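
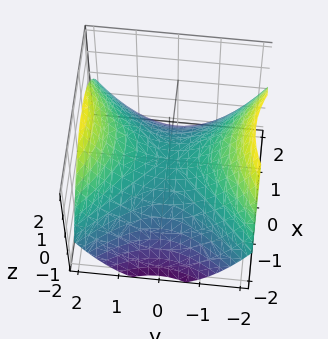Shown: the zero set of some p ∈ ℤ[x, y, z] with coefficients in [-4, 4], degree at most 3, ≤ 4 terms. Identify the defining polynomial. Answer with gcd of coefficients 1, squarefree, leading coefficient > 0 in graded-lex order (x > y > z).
x^2 - y^2 + 2*z

(a) The degree is 2 — a hyperbolic paraboloid; a quadric.
(b) Symmetries: the x ↦ −x reflection is a symmetry, so x appears only in even powers; the y ↦ −y reflection is a symmetry, so y appears only in even powers.
(c) Against the integer gridlines: it meets the x-axis at x = 0 (among the integer gridlines); it meets the y-axis at y = 0 (among the integer gridlines); one z-axis crossing is at z = 0.
(d) These observations pin down the coefficients.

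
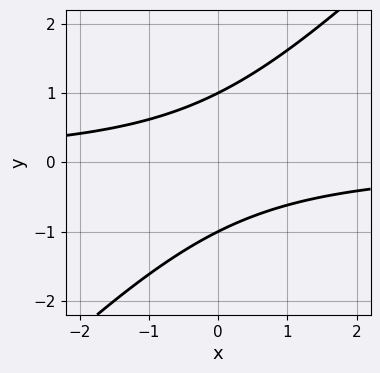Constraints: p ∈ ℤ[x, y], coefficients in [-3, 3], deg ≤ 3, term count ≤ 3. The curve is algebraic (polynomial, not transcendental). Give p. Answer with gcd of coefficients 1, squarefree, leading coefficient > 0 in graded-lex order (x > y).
x*y - y^2 + 1

(a) deg p = 2. The shape is more complex than any degree-1 curve.
(b) Checking where it meets the axes: the y-axis gridline crossings are at y ∈ {-1, 1}; no x-intercept at any integer in the box.
(c) Assembling these constraints gives the stated polynomial.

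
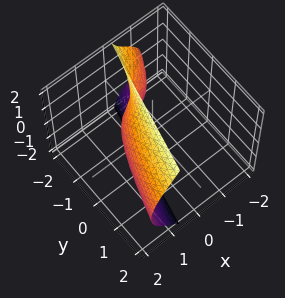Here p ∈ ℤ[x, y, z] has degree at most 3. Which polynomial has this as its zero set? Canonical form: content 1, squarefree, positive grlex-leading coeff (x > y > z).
First, deg p = 3. The shape is more complex than any degree-2 surface.
Then, observable constraints: it misses every integer gridline on the z-axis; it crosses the x-axis at the gridline x = 1; it meets the y-axis at y = -1 (among the integer gridlines).
Finally, solving for integer coefficients yields p as stated.

3*x^3 - x^2*y + 3*x*z^2 - 3*y - 3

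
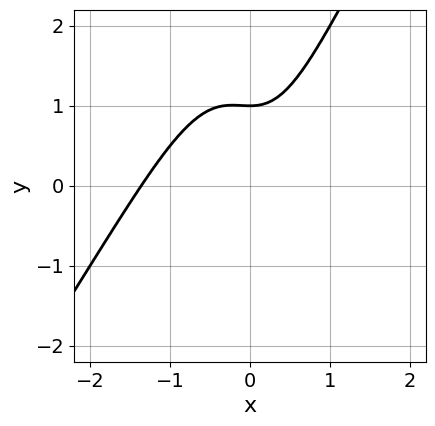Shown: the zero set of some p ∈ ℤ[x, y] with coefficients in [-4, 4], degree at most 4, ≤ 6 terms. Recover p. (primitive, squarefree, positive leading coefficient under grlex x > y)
deg p = 3.
Against the integer gridlines: one y-axis crossing is at y = 1.
Solving for integer coefficients yields p as stated.

3*x^3 - 2*x^2*y + 3*x^2 - 2*y + 2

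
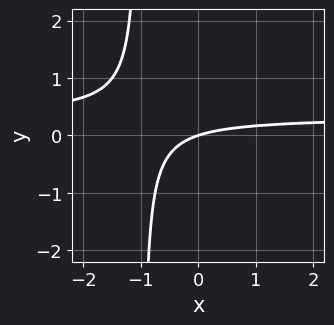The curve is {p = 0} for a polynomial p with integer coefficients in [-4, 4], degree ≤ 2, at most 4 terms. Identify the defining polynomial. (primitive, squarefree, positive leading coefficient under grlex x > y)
3*x*y - x + 3*y

First, deg p = 2. A generic line meets the curve in up to 2 points.
Next, checking where it meets the axes: it meets the x-axis at x = 0 (among the integer gridlines); one y-axis crossing is at y = 0.
Finally, assembling these constraints gives the stated polynomial.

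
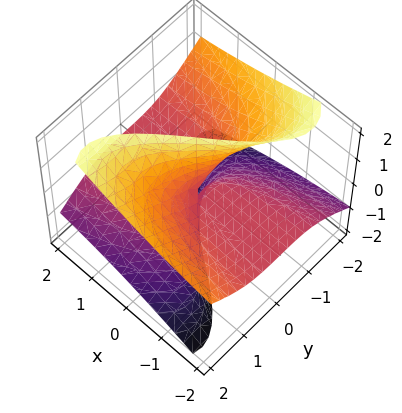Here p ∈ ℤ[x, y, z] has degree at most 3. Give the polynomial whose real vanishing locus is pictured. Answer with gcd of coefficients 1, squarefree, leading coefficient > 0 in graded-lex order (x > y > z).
y^3 - 2*y*z^2 + 3*x*z

(a) deg p = 3. No degree-2 surface has this shape.
(b) Observable constraints: every point of the x-axis in the box is on the surface; it crosses the y-axis at the gridline y = 0; every point of the z-axis in the box is on the surface.
(c) Together with the visible shape, these determine p as stated.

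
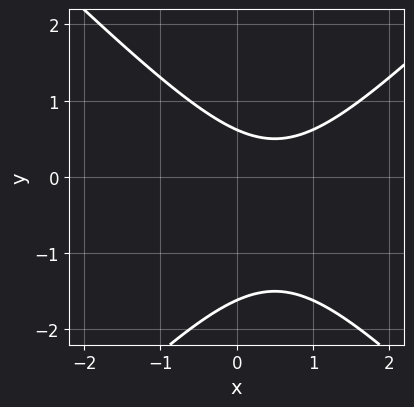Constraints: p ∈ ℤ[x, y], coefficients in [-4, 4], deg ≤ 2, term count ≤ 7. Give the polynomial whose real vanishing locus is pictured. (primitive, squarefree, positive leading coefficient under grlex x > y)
Degree: a generic line meets the curve in up to 2 points, so deg p = 2.
Reading off the gridlines: it misses every integer gridline on the x-axis.
Putting this together gives p.

x^2 - y^2 - x - y + 1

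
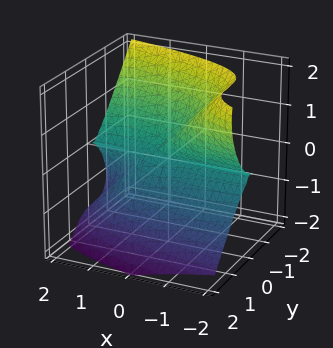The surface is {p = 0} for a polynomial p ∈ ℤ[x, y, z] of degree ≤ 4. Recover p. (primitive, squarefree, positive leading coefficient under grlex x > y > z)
The degree is 3 — a generic line meets the surface in up to 3 points.
From the visible intercepts: it crosses the y-axis at the gridline y = 0; it crosses the z-axis at the gridline z = 0; every point of the x-axis in the box is on the surface.
Solving for integer coefficients yields p as stated.

2*x*z^2 + 3*y^3 + 2*z^3 - z^2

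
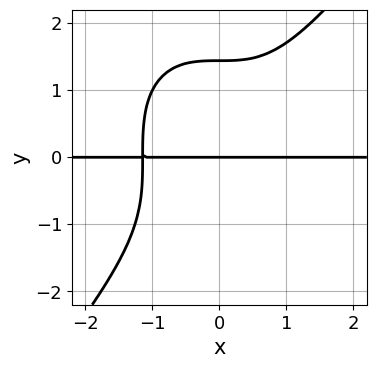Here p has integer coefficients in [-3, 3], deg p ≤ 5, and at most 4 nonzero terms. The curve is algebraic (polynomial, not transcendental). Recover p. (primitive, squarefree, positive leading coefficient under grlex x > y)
First, the degree is 4 — the shape is more complex than any degree-3 curve.
Next, reading off the gridlines: every point of the x-axis in the box is on the curve; it meets the y-axis at y = 0 (among the integer gridlines).
Finally, these observations pin down the coefficients.

2*x^3*y - y^4 + 3*y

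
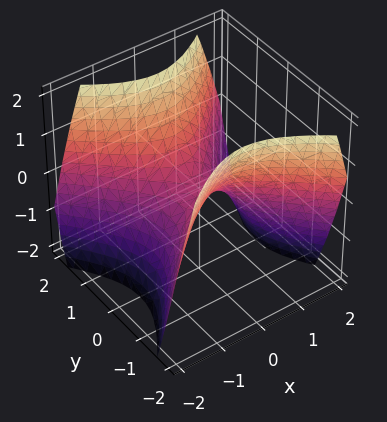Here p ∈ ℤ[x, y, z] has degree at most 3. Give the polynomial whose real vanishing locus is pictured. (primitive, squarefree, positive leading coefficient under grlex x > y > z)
1. deg p = 2.
2. Symmetries: it's symmetric under x → −x, forcing even powers of x; mirror symmetry y ↦ −y ⇒ only even powers of y.
3. Observable constraints: it meets the z-axis at z = 0 (among the integer gridlines); one x-axis crossing is at x = 0; it meets the y-axis at y = 0 (among the integer gridlines).
4. Matching integer coefficients to the picture gives p.

x^2 - y^2 + z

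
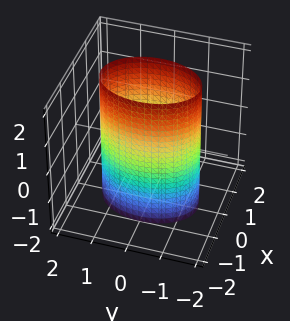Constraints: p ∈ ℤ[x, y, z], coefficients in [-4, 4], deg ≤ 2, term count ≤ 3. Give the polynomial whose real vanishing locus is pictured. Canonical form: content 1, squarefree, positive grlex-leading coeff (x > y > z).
(a) The degree is 2 — a cylinder; a quadric.
(b) Symmetries: it's symmetric under x → −x, forcing even powers of x; mirror symmetry y ↦ −y ⇒ only even powers of y; mirror symmetry z ↦ −z ⇒ only even powers of z.
(c) From the axis intercepts and sections: the surface avoids every integer z-axis point in the box; the x-axis gridline crossings are at x ∈ {-1, 1}.
(d) Assembling these constraints gives the stated polynomial.

2*x^2 + y^2 - 2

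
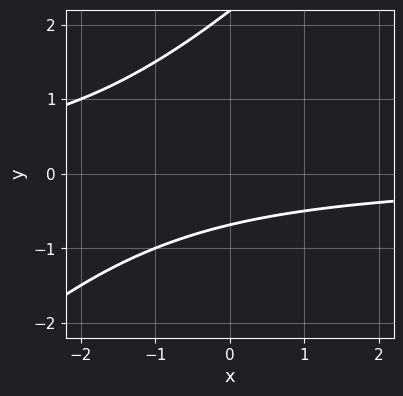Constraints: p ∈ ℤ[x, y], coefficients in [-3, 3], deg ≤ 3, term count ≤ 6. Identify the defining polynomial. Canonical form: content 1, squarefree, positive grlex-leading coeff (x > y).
2*x*y - 2*y^2 + 3*y + 3

deg p = 2. The shape is more complex than any degree-1 curve.
Observable constraints: no x-intercept at any integer in the box.
These observations pin down the coefficients.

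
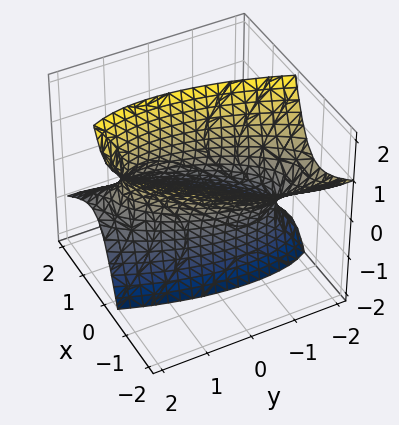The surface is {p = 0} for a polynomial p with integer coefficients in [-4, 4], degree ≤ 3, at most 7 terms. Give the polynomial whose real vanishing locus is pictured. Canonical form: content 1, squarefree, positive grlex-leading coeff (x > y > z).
The degree is 2 — no degree-1 surface has this shape.
Observable constraints: it misses every integer gridline on the z-axis.
These observations pin down the coefficients.

3*x^2 - 2*x*y + 3*x*z + y^2 - z^2 - 2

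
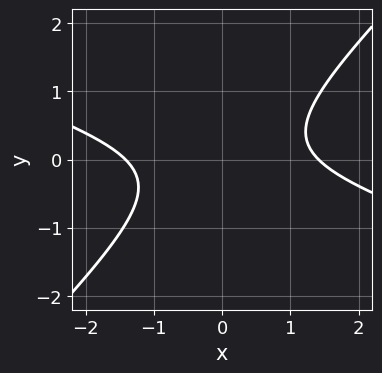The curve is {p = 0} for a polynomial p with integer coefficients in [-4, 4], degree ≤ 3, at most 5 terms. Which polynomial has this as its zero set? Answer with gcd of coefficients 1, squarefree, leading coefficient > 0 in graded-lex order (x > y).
Degree: a generic line meets the curve in up to 2 points, so deg p = 2.
Observable constraints: the curve avoids every integer y-axis point in the box.
The integer polynomial consistent with all of this is the stated p.

x^2 + 2*x*y - 3*y^2 - 2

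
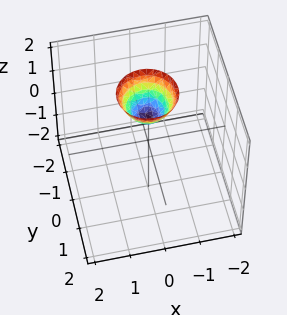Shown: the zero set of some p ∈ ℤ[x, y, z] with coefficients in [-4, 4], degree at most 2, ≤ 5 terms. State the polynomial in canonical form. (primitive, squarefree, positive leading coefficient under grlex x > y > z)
3*x^2 + 3*y^2 - 2*z + 2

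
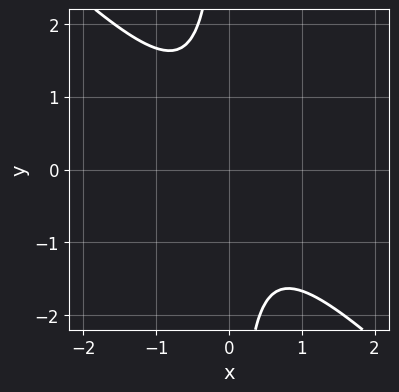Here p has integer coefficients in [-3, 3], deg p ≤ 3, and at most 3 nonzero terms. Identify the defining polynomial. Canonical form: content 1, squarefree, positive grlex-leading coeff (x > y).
(a) Degree: a generic line meets the curve in up to 2 points, so deg p = 2.
(b) From the axis intercepts and sections: no x-intercept at any integer in the box; no y-intercept at any integer in the box.
(c) The integer polynomial consistent with all of this is the stated p.

3*x^2 + 3*x*y + 2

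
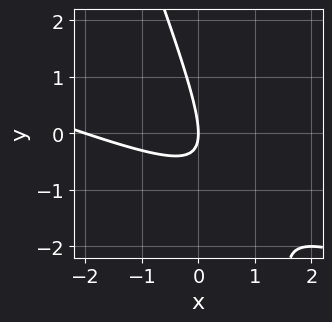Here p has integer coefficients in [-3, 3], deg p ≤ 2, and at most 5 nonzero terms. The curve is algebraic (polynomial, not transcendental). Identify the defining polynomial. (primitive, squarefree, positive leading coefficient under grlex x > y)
deg p = 2.
From the axis intercepts and sections: it crosses the y-axis at the gridline y = 0; among the integer gridlines, it crosses the x-axis at x ∈ {-2, 0}.
Fitting integer coefficients to these (and the overall shape) gives p.

x^2 + 3*x*y + y^2 + 2*x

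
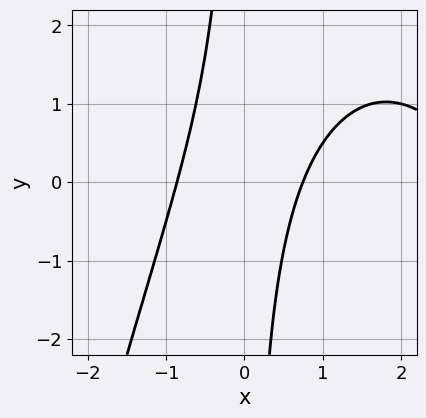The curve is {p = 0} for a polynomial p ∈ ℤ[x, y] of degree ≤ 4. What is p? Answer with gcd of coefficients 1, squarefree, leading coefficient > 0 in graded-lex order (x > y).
x^3 - 3*x^2 + 2*x*y - x + 2

First, the degree is 3 — the shape is more complex than any degree-2 curve.
Next, from the visible intercepts: it misses every integer gridline on the y-axis.
Finally, these observations pin down the coefficients.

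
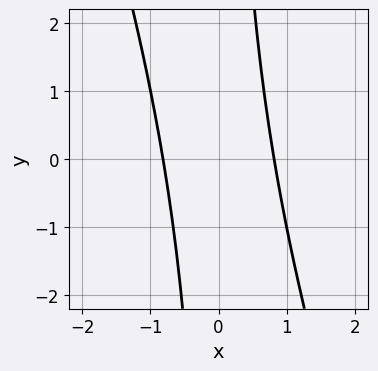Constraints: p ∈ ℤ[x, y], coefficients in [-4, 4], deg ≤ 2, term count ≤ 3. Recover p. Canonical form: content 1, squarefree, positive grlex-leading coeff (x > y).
(a) Degree: the shape is more complex than any degree-1 curve, so deg p = 2.
(b) Against the integer gridlines: no y-intercept at any integer in the box.
(c) Assembling these constraints gives the stated polynomial.

3*x^2 + x*y - 2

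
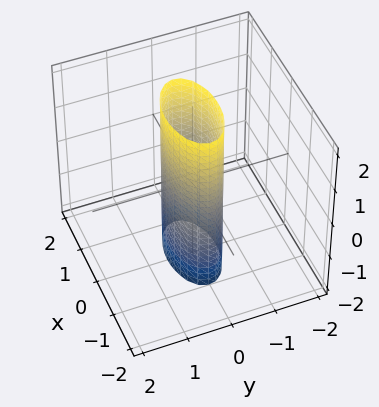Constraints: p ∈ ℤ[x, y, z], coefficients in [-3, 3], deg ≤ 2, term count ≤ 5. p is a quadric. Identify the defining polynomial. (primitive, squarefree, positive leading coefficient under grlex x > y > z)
First, the degree is 2 — a cylinder; a quadric.
Next, symmetries: the z ↦ −z reflection is a symmetry, so z appears only in even powers; mirror symmetry x ↦ −x ⇒ only even powers of x; mirror symmetry y ↦ −y ⇒ only even powers of y.
Then, against the integer gridlines: the surface avoids every integer z-axis point in the box; among the integer gridlines, it crosses the x-axis at x ∈ {-1, 1}.
Finally, together with the visible shape, these determine p as stated.

x^2 + 3*y^2 - 1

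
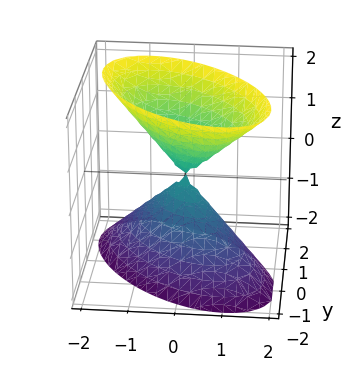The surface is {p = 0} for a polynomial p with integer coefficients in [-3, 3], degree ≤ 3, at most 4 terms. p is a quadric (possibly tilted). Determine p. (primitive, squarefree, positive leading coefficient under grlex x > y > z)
1. The picture has 2 separate pieces. Treating them together as one polynomial.
2. deg p = 2. A generic line meets the surface in up to 2 points.
3. Against the integer gridlines: it crosses the y-axis at the gridline y = 0; it meets the z-axis at z = 0 (among the integer gridlines).
4. Fitting integer coefficients to these (and the overall shape) gives p.

3*x^2 + 3*x*y + 3*y^2 - 2*z^2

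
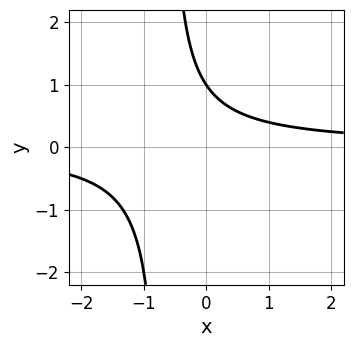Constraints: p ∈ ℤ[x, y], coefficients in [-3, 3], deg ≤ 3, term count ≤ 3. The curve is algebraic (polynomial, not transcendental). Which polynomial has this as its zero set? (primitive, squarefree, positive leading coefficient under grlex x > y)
First, degree: a generic line meets the curve in up to 2 points, so deg p = 2.
Then, from the axis intercepts and sections: it meets the y-axis at y = 1 (among the integer gridlines); no x-intercept at any integer in the box.
Finally, together with the visible shape, these determine p as stated.

3*x*y + 2*y - 2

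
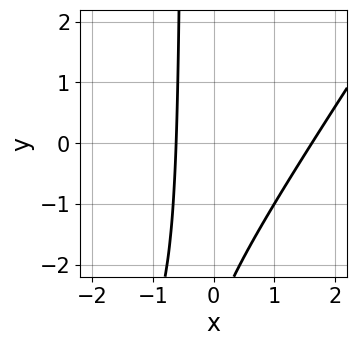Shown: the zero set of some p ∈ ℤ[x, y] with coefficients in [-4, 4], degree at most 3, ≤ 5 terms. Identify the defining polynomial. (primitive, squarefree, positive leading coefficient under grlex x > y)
3*x^2 - 2*x*y - 3*x - y - 3

(a) deg p = 2. The shape is more complex than any degree-1 curve.
(b) Against the integer gridlines: the curve avoids every integer y-axis point in the box.
(c) Putting this together gives p.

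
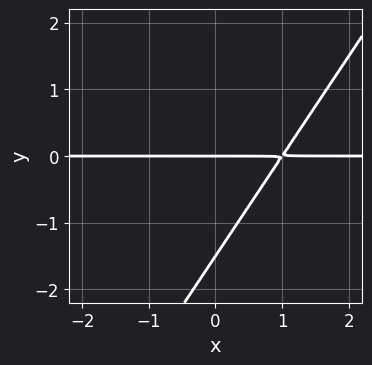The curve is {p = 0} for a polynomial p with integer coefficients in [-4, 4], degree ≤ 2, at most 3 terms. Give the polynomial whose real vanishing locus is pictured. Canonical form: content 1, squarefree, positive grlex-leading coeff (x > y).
3*x*y - 2*y^2 - 3*y

The degree is 2 — the shape is more complex than any degree-1 curve.
Observable constraints: every point of the x-axis in the box is on the curve; it meets the y-axis at y = 0 (among the integer gridlines).
The integer polynomial consistent with all of this is the stated p.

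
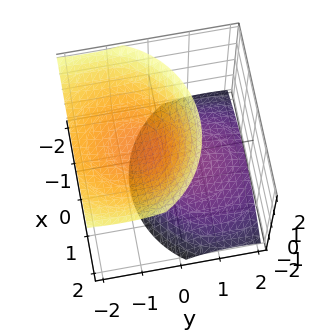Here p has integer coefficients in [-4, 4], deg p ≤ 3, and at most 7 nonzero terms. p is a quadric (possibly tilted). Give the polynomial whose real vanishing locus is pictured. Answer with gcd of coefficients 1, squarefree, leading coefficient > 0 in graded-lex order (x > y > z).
2*x^2 + 2*y^2 + 3*y*z - 2*z^2 + 2

1. I count 2 distinct pieces. Treating them together as one polynomial.
2. deg p = 2. A generic line meets the surface in up to 2 points.
3. Observable constraints: among the integer gridlines, it crosses the z-axis at z ∈ {-1, 1}; the surface avoids every integer x-axis point in the box; no y-intercept at any integer in the box.
4. These observations pin down the coefficients.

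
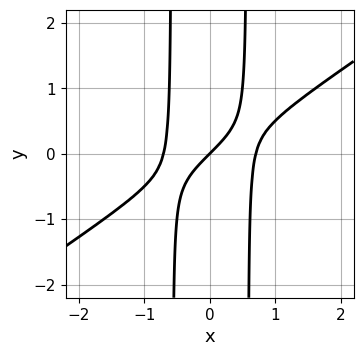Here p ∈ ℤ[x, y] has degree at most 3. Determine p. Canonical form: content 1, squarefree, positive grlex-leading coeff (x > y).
(a) Degree: the shape is more complex than any degree-2 curve, so deg p = 3.
(b) From the visible intercepts: one x-axis crossing is at x = 0; one y-axis crossing is at y = 0.
(c) Solving for integer coefficients yields p as stated.

2*x^3 - 3*x^2*y - x + y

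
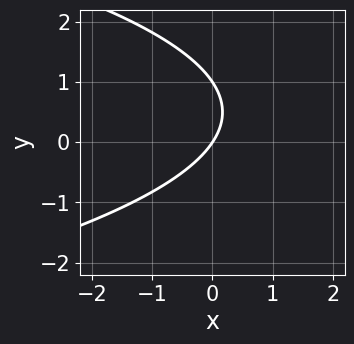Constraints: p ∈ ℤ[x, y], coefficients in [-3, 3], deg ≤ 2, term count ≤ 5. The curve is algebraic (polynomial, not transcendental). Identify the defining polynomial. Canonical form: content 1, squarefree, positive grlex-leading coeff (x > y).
2*y^2 + 3*x - 2*y

deg p = 2. No degree-1 curve has this shape.
Observable constraints: it crosses the x-axis at the gridline x = 0; the y-axis gridline crossings are at y ∈ {0, 1}.
The integer polynomial consistent with all of this is the stated p.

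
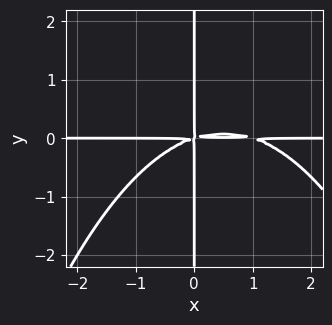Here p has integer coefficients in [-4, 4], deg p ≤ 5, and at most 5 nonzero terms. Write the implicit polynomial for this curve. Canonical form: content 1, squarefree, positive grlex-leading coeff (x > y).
x^3*y - x^2*y + 3*x*y^2

First, degree: the shape is more complex than any degree-3 curve, so deg p = 4.
Next, observable constraints: every point of the y-axis in the box is on the curve; every point of the x-axis in the box is on the curve.
Finally, assembling these constraints gives the stated polynomial.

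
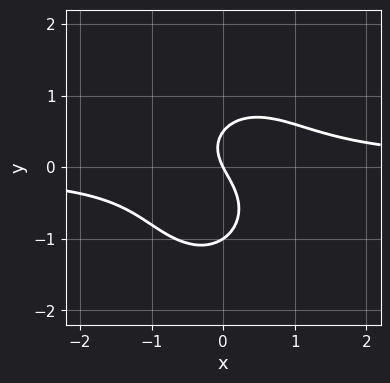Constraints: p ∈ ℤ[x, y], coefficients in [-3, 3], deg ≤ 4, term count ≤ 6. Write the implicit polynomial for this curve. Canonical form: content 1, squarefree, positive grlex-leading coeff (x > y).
3*x^2*y + 2*y^3 + y^2 - 2*x - y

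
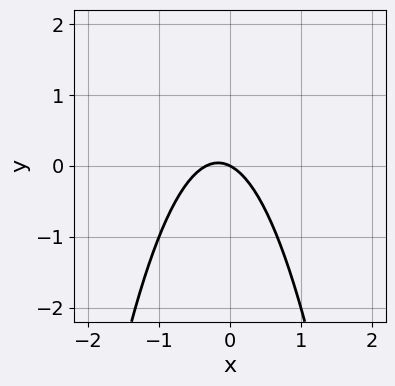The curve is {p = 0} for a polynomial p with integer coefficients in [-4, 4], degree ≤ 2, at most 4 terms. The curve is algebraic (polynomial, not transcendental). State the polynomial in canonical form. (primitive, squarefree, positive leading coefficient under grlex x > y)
3*x^2 + x + 2*y

(a) deg p = 2. The shape is more complex than any degree-1 curve.
(b) Observable constraints: one y-axis crossing is at y = 0; it crosses the x-axis at the gridline x = 0.
(c) Putting this together gives p.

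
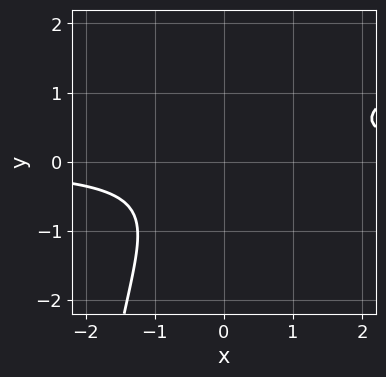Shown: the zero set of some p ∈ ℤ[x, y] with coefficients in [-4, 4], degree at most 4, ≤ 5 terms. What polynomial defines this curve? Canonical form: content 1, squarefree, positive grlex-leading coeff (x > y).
First, the degree is 3 — a generic line meets the curve in up to 3 points.
Then, observable constraints: it misses every integer gridline on the y-axis; the curve avoids every integer x-axis point in the box.
Finally, fitting integer coefficients to these (and the overall shape) gives p.

x*y^2 - 3*x*y + 3*y^2 + 2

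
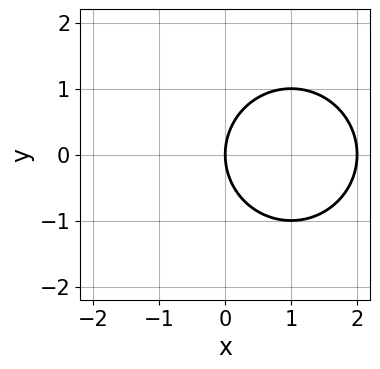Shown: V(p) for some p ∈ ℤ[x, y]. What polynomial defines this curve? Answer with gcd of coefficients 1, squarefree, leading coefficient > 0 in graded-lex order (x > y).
First, degree: the shape is more complex than any degree-1 curve, so deg p = 2.
Then, symmetries: the y ↦ −y reflection is a symmetry, so y appears only in even powers.
Then, reading off the gridlines: it meets the y-axis at y = 0 (among the integer gridlines); the x-axis gridline crossings are at x ∈ {0, 2}.
Finally, together with the visible shape, these determine p as stated.

x^2 + y^2 - 2*x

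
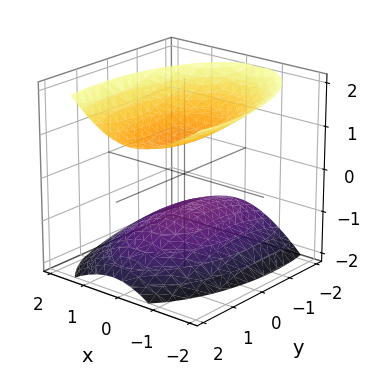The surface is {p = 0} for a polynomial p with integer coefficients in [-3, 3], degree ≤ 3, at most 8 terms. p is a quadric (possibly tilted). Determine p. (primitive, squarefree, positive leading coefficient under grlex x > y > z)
3*x^2 + x*z + y^2 - y*z - 3*z^2 + 3

1. I count 2 distinct pieces. Treating them together as one polynomial.
2. deg p = 2. No degree-1 surface has this shape.
3. Checking where it meets the axes: among the integer gridlines, it crosses the z-axis at z ∈ {-1, 1}; the surface avoids every integer y-axis point in the box; it misses every integer gridline on the x-axis.
4. Putting this together gives p.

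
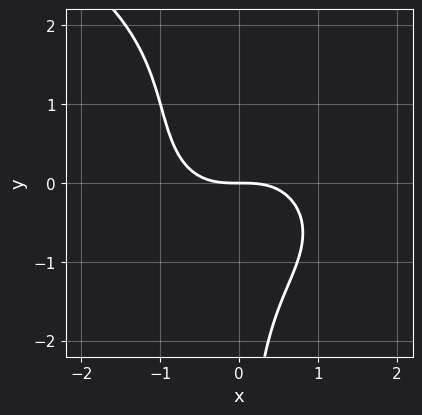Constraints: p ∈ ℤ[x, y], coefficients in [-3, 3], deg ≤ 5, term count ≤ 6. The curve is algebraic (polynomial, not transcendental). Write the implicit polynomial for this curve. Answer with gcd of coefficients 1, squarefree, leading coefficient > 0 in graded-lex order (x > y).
x*y^3 - 2*x^3 - 2*x*y^2 - 3*y

(a) Degree: a generic line meets the curve in up to 4 points, so deg p = 4.
(b) Against the integer gridlines: it meets the x-axis at x = 0 (among the integer gridlines); one y-axis crossing is at y = 0.
(c) These observations pin down the coefficients.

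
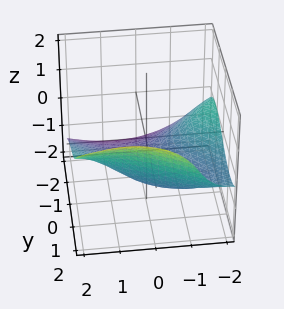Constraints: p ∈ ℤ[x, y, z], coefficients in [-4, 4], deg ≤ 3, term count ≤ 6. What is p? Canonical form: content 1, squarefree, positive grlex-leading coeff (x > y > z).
(a) The degree is 3 — a generic line meets the surface in up to 3 points.
(b) Checking where it meets the axes: it meets the z-axis at z = -1 (among the integer gridlines); the surface avoids every integer x-axis point in the box.
(c) The integer polynomial consistent with all of this is the stated p.

2*x^2*z - y^3 + 3*z^3 - 2*x*y + 3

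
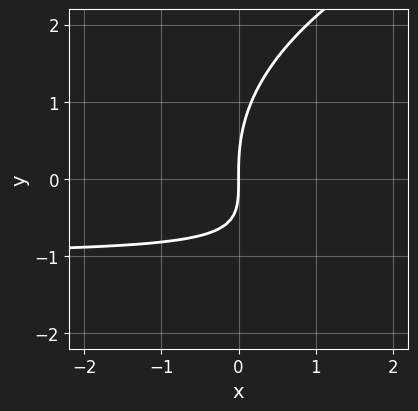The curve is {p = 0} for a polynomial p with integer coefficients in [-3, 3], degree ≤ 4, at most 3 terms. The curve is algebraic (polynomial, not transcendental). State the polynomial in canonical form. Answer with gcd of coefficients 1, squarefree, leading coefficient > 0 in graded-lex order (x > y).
y^3 - 3*x*y - 3*x

deg p = 3.
From the axis intercepts and sections: it crosses the y-axis at the gridline y = 0; it crosses the x-axis at the gridline x = 0.
Putting this together gives p.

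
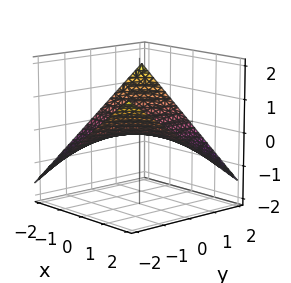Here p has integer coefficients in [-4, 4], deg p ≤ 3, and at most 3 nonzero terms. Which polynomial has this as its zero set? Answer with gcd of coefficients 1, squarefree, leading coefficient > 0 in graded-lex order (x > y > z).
(a) Degree: a saddle surface; a quadric, so deg p = 2.
(b) Against the integer gridlines: it meets the z-axis at z = 0 (among the integer gridlines); every point of the y-axis in the box is on the surface; the visible x-axis segment lies entirely on the surface.
(c) These observations pin down the coefficients.

x*y + 3*z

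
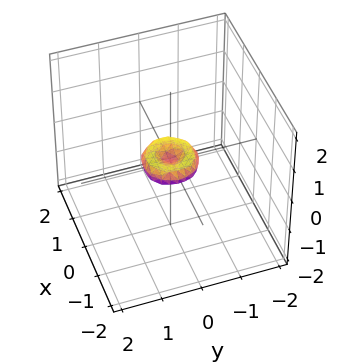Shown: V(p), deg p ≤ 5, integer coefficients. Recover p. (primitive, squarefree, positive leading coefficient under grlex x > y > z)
2*x^4 + 4*x^2*y^2 + 2*y^4 - x^2 - y^2 + 2*z^2

deg p = 4. A generic line meets the surface in up to 4 points.
Symmetries: rotational symmetry about the z-axis ⇒ p depends on x, y only through x² + y².
From the visible intercepts: a circular section at z = 0 has radius between 0 and 1; it crosses the z-axis at the gridline z = 0; it meets the y-axis at y = 0 (among the integer gridlines); it meets the x-axis at x = 0 (among the integer gridlines).
The integer polynomial consistent with all of this is the stated p.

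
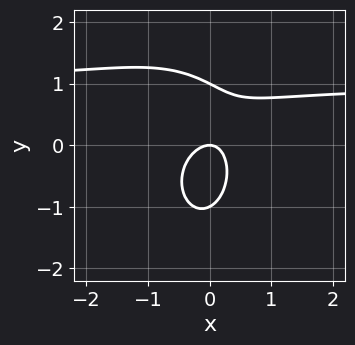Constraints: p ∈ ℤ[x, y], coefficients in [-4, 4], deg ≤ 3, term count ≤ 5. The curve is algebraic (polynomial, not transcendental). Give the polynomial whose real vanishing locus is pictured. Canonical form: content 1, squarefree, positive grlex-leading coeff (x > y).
First, degree: no degree-2 curve has this shape, so deg p = 3.
Next, reading off the gridlines: among the integer gridlines, it crosses the y-axis at y ∈ {-1, 0, 1}; one x-axis crossing is at x = 0.
Finally, solving for integer coefficients yields p as stated.

2*x^2*y + y^3 - 2*x^2 + x*y - y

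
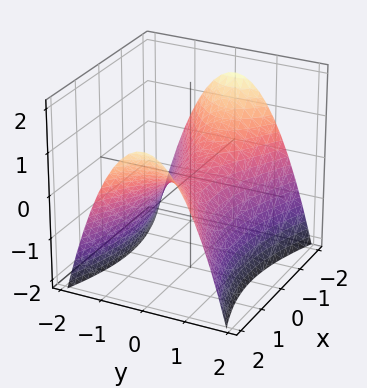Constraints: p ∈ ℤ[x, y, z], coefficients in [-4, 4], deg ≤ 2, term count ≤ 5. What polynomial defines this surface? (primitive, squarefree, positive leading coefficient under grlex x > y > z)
x^2 - 3*y^2 - 3*z

deg p = 2. A saddle surface; a quadric.
Symmetries: the x ↦ −x reflection is a symmetry, so x appears only in even powers; the y ↦ −y reflection is a symmetry, so y appears only in even powers.
From the visible intercepts: it crosses the y-axis at the gridline y = 0; one z-axis crossing is at z = 0.
Assembling these constraints gives the stated polynomial.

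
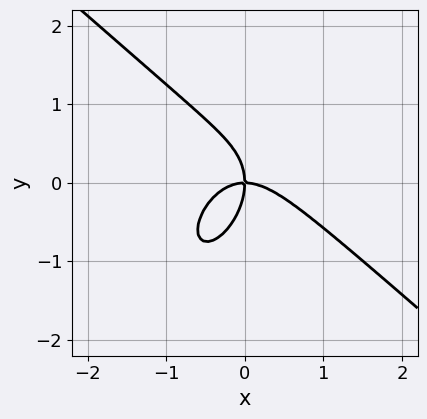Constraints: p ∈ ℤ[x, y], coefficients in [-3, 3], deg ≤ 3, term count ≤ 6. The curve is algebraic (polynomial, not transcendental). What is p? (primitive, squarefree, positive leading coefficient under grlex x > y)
3*x^3 + x^2*y - x*y^2 + 2*y^3 + 3*x*y

First, deg p = 3.
Next, from the visible intercepts: it meets the y-axis at y = 0 (among the integer gridlines); it crosses the x-axis at the gridline x = 0.
Finally, putting this together gives p.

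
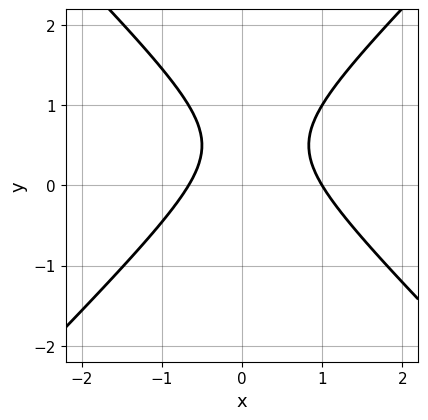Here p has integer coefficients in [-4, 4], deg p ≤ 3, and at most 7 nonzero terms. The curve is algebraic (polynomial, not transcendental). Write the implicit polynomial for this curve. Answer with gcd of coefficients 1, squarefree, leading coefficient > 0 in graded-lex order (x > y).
3*x^2 - 3*y^2 - x + 3*y - 2

First, the degree is 2 — no degree-1 curve has this shape.
Next, reading off the gridlines: no y-intercept at any integer in the box; it meets the x-axis at x = 1 (among the integer gridlines).
Finally, fitting integer coefficients to these (and the overall shape) gives p.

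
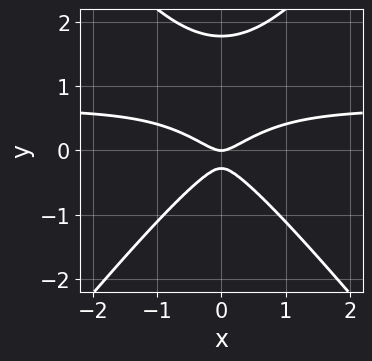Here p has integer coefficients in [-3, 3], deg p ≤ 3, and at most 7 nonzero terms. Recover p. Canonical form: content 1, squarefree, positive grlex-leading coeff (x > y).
1. The degree is 3 — the shape is more complex than any degree-2 curve.
2. Symmetries: mirror symmetry x ↦ −x ⇒ only even powers of x.
3. Reading off the gridlines: it crosses the x-axis at the gridline x = 0; one y-axis crossing is at y = 0.
4. Putting this together gives p.

3*x^2*y - 2*y^3 - 2*x^2 + 3*y^2 + y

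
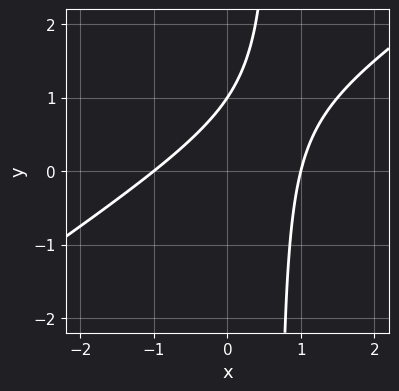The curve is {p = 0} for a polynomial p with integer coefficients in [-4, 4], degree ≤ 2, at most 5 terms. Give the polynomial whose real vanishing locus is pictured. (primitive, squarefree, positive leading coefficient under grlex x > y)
2*x^2 - 3*x*y + 2*y - 2

First, deg p = 2. The shape is more complex than any degree-1 curve.
Next, from the axis intercepts and sections: it crosses the y-axis at the gridline y = 1; the x-axis gridline crossings are at x ∈ {-1, 1}.
Finally, fitting integer coefficients to these (and the overall shape) gives p.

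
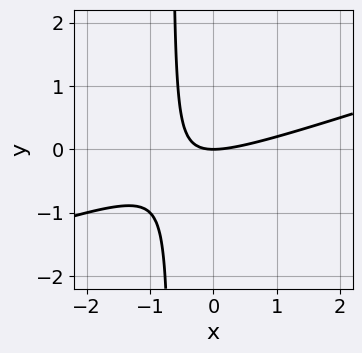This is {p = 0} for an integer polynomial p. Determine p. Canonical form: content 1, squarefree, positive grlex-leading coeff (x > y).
x^2 - 3*x*y - 2*y

(a) deg p = 2. No degree-1 curve has this shape.
(b) From the axis intercepts and sections: it crosses the y-axis at the gridline y = 0; it crosses the x-axis at the gridline x = 0.
(c) Fitting integer coefficients to these (and the overall shape) gives p.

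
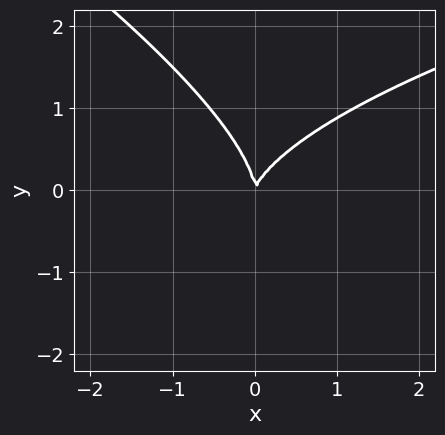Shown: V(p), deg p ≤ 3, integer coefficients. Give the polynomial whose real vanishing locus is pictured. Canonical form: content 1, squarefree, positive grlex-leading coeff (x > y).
deg p = 3.
Against the integer gridlines: it crosses the x-axis at the gridline x = 0; one y-axis crossing is at y = 0.
Fitting integer coefficients to these (and the overall shape) gives p.

x*y^2 + 2*y^3 - 3*x^2 + x*y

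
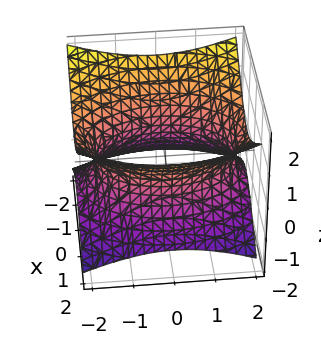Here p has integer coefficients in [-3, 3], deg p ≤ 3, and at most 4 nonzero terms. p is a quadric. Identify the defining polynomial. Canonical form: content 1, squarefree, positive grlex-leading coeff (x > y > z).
The degree is 2 — an hourglass — one-sheet hyperboloid; a quadric.
Symmetries: it's symmetric under z → −z, forcing even powers of z; it's symmetric under x → −x, forcing even powers of x; the y ↦ −y reflection is a symmetry, so y appears only in even powers.
From the visible intercepts: no z-intercept at any integer in the box.
Together with the visible shape, these determine p as stated.

2*x^2 + y^2 - 3*z^2 - 3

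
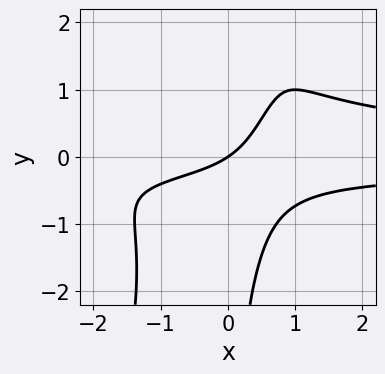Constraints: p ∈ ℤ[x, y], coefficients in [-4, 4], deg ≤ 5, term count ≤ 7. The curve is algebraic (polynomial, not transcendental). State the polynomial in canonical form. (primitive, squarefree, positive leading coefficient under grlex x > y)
deg p = 4. A generic line meets the curve in up to 4 points.
Reading off the gridlines: one x-axis crossing is at x = 0; it meets the y-axis at y = 0 (among the integer gridlines).
Together with the visible shape, these determine p as stated.

3*x^2*y^2 - x*y^3 - 3*x*y - 2*x + 3*y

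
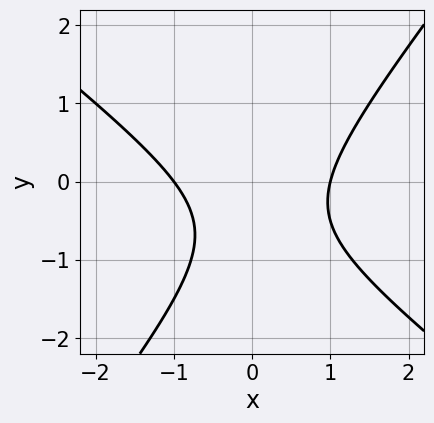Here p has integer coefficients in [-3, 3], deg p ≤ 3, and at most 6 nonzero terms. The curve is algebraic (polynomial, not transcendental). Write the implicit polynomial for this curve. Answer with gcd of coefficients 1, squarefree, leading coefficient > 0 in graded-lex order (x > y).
2*x^2 + x*y - 2*y^2 - 2*y - 2

(a) deg p = 2. A generic line meets the curve in up to 2 points.
(b) Checking where it meets the axes: it misses every integer gridline on the y-axis; the x-axis gridline crossings are at x ∈ {-1, 1}.
(c) Together with the visible shape, these determine p as stated.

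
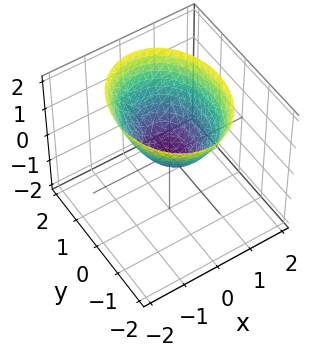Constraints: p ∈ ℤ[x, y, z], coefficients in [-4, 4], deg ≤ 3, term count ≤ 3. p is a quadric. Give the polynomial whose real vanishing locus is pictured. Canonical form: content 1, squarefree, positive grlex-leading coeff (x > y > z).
First, degree: a paraboloid; a quadric, so deg p = 2.
Then, symmetries: mirror symmetry x ↦ −x ⇒ only even powers of x; it's symmetric under y → −y, forcing even powers of y.
Then, from the axis intercepts and sections: it crosses the x-axis at the gridline x = 0; it meets the z-axis at z = 0 (among the integer gridlines); it crosses the y-axis at the gridline y = 0.
Finally, putting this together gives p.

3*x^2 + 2*y^2 - 3*z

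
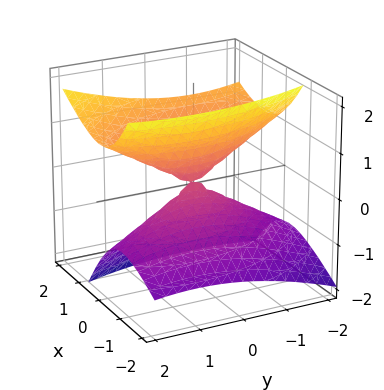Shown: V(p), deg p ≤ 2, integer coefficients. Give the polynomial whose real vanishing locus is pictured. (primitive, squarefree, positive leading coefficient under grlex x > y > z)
1. Degree: no degree-1 surface has this shape, so deg p = 2.
2. From the visible intercepts: it crosses the x-axis at the gridline x = 0; one z-axis crossing is at z = 0; it crosses the y-axis at the gridline y = 0.
3. Solving for integer coefficients yields p as stated.

3*x^2 + x*y - 3*x*z + y^2 - 3*z^2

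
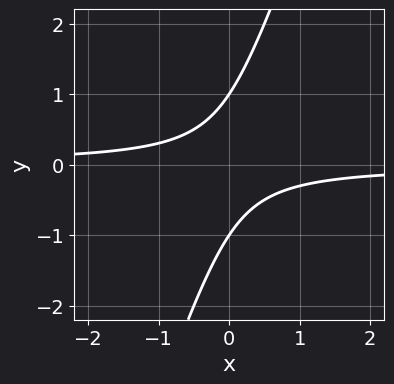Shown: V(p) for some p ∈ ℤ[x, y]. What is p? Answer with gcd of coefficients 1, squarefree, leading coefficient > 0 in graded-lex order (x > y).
1. Degree: no degree-1 curve has this shape, so deg p = 2.
2. Checking where it meets the axes: among the integer gridlines, it crosses the y-axis at y ∈ {-1, 1}; it misses every integer gridline on the x-axis.
3. These observations pin down the coefficients.

3*x*y - y^2 + 1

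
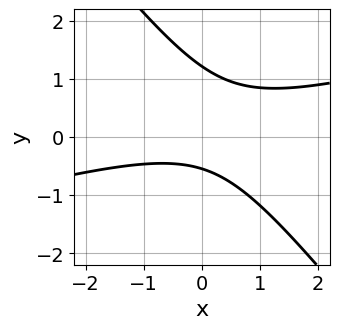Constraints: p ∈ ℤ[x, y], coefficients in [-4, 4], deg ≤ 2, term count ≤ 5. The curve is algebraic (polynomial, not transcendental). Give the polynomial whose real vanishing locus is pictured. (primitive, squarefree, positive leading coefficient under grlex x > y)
x^2 - 3*x*y - 3*y^2 + 2*y + 2

First, degree: a generic line meets the curve in up to 2 points, so deg p = 2.
Then, against the integer gridlines: the curve avoids every integer x-axis point in the box.
Finally, together with the visible shape, these determine p as stated.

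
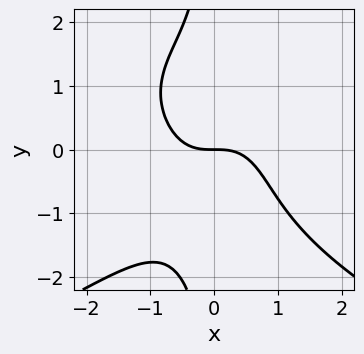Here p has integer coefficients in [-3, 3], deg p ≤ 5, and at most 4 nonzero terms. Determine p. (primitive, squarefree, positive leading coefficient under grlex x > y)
x*y^3 + 2*x^3 + 2*y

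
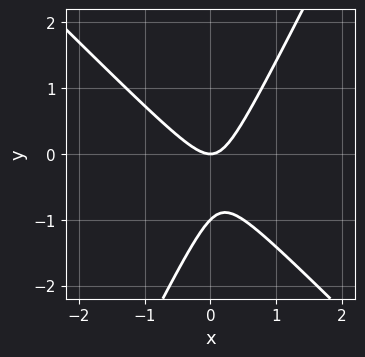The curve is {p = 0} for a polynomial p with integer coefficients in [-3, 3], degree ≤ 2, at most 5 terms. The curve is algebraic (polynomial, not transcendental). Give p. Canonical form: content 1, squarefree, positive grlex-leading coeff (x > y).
2*x^2 + x*y - y^2 - y

1. The degree is 2 — a generic line meets the curve in up to 2 points.
2. Reading off the gridlines: the y-axis gridline crossings are at y ∈ {-1, 0}; it crosses the x-axis at the gridline x = 0.
3. Solving for integer coefficients yields p as stated.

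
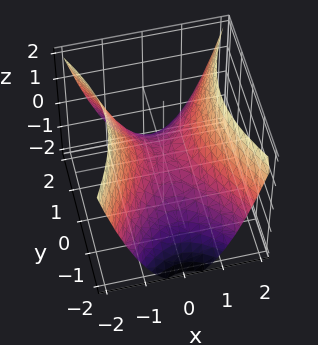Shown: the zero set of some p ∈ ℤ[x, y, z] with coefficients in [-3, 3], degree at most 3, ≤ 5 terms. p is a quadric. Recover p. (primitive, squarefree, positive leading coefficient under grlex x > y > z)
2*x^2 - y^2 - 2*z

deg p = 2. A hyperbolic paraboloid; a quadric.
Symmetries: mirror symmetry y ↦ −y ⇒ only even powers of y; mirror symmetry x ↦ −x ⇒ only even powers of x.
Reading off the gridlines: it meets the z-axis at z = 0 (among the integer gridlines); one x-axis crossing is at x = 0; it meets the y-axis at y = 0 (among the integer gridlines).
Solving for integer coefficients yields p as stated.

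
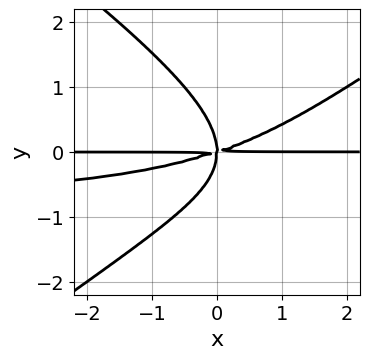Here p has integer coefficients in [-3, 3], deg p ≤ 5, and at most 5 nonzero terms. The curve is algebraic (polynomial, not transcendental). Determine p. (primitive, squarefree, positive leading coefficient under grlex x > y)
x^2*y^2 - 2*y^4 + x^2*y - 3*x*y^2

Degree: a generic line meets the curve in up to 4 points, so deg p = 4.
Reading off the gridlines: the visible x-axis segment lies entirely on the curve.
These observations pin down the coefficients.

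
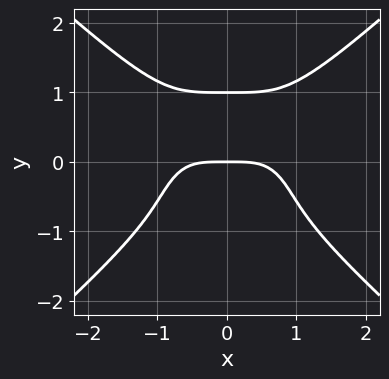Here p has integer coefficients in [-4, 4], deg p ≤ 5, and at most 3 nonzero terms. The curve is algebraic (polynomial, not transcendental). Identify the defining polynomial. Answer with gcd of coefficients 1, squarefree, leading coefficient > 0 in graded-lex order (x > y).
2*x^4 - 3*y^4 + 3*y

(a) The degree is 4 — the shape is more complex than any degree-3 curve.
(b) Symmetries: mirror symmetry x ↦ −x ⇒ only even powers of x.
(c) From the axis intercepts and sections: among the integer gridlines, it crosses the y-axis at y ∈ {0, 1}; it meets the x-axis at x = 0 (among the integer gridlines).
(d) Solving for integer coefficients yields p as stated.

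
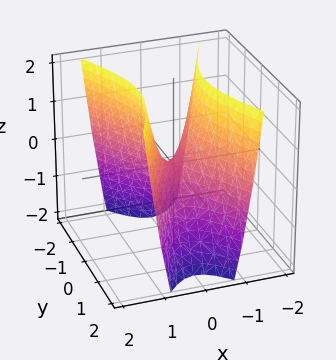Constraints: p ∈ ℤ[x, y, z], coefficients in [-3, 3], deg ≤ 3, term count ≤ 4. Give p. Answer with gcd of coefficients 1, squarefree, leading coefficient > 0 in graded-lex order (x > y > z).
3*x^2 - y^2 - z

1. The degree is 2 — a hyperbolic paraboloid; a quadric.
2. Symmetries: the x ↦ −x reflection is a symmetry, so x appears only in even powers; mirror symmetry y ↦ −y ⇒ only even powers of y.
3. Against the integer gridlines: it meets the x-axis at x = 0 (among the integer gridlines); one z-axis crossing is at z = 0.
4. Putting this together gives p.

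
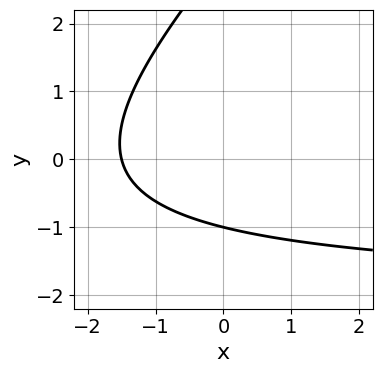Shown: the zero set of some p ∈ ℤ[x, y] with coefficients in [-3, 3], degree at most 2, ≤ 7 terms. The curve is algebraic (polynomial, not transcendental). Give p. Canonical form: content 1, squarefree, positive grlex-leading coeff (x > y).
x*y - y^2 + 2*x + 2*y + 3

First, degree: no degree-1 curve has this shape, so deg p = 2.
Next, checking where it meets the axes: it meets the y-axis at y = -1 (among the integer gridlines).
Finally, solving for integer coefficients yields p as stated.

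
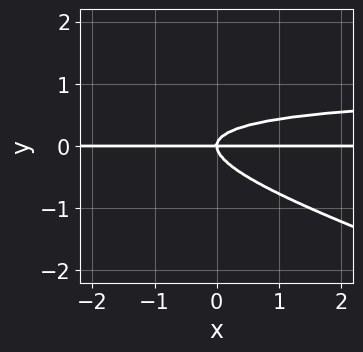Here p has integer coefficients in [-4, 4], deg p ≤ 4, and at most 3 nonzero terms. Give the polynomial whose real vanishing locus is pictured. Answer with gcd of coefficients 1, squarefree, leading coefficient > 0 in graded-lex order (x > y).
x*y^2 + 3*y^3 - x*y

First, degree: the shape is more complex than any degree-2 curve, so deg p = 3.
Then, against the integer gridlines: it meets the y-axis at y = 0 (among the integer gridlines); every point of the x-axis in the box is on the curve.
Finally, fitting integer coefficients to these (and the overall shape) gives p.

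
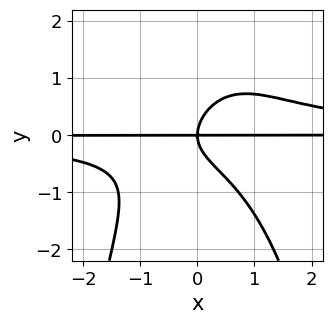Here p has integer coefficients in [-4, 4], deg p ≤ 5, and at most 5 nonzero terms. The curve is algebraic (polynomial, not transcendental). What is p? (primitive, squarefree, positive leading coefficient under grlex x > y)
First, the degree is 4 — no degree-3 curve has this shape.
Then, checking where it meets the axes: the visible x-axis segment lies entirely on the curve; it crosses the y-axis at the gridline y = 0.
Finally, the integer polynomial consistent with all of this is the stated p.

3*x^2*y^2 - x*y^2 + 3*y^3 - 3*x*y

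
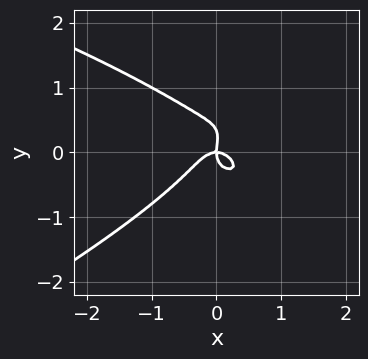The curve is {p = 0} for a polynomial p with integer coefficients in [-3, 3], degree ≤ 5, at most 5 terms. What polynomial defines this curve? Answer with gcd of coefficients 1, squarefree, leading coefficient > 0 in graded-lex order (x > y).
Degree: a generic line meets the curve in up to 4 points, so deg p = 4.
Checking where it meets the axes: it meets the x-axis at x = 0 (among the integer gridlines); it meets the y-axis at y = 0 (among the integer gridlines).
Matching integer coefficients to the picture gives p.

x*y^3 - 3*y^4 - 2*x^3 + y^3 - x*y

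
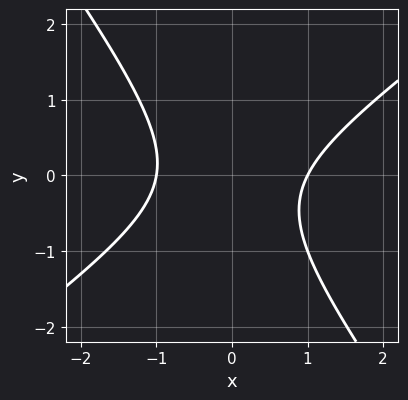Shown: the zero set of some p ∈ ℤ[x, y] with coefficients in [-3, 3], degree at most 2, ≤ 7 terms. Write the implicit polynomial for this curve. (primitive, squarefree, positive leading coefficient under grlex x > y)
3*x^2 - 2*x*y - 3*y^2 - y - 3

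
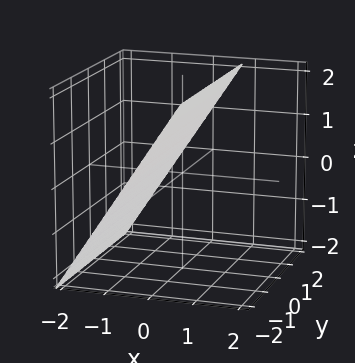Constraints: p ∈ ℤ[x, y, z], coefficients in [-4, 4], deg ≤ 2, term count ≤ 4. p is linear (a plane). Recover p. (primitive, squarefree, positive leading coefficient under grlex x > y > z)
3*x - 2*z + 2

The degree is 1 — every cross-section is a straight line — this is a plane.
Against the integer gridlines: it meets the z-axis at z = 1 (among the integer gridlines); no y-intercept at any integer in the box.
Assembling these constraints gives the stated polynomial.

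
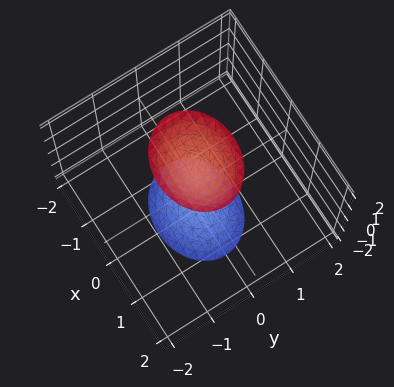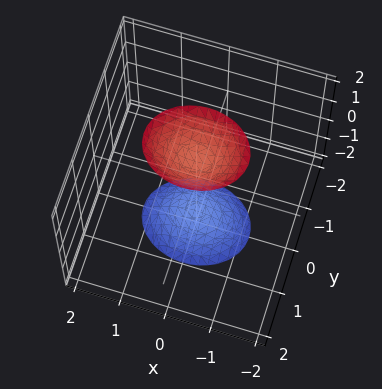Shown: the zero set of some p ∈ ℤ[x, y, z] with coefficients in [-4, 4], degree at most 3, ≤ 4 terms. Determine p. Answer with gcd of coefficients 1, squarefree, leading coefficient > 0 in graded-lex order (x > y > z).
First, there are 2 components.
Next, degree: two separate bowl-shaped sheets opening away from each other; a quadric, so deg p = 2.
Next, symmetries: it's symmetric under z → −z, forcing even powers of z; it's symmetric under y → −y, forcing even powers of y; the x ↦ −x reflection is a symmetry, so x appears only in even powers.
Next, reading off the gridlines: it misses every integer gridline on the y-axis; it misses every integer gridline on the x-axis.
Finally, matching integer coefficients to the picture gives p.

2*x^2 + 3*y^2 - z^2 + 2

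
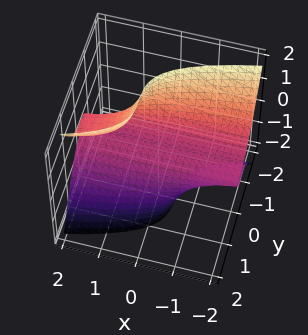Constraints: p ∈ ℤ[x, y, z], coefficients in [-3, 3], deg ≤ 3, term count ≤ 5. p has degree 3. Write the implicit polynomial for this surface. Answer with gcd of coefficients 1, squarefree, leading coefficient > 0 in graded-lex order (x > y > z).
x*z^2 - 2*y^3 - z

The degree is 3 — no degree-2 surface has this shape.
From the visible intercepts: it meets the z-axis at z = 0 (among the integer gridlines); the visible x-axis segment lies entirely on the surface.
These observations pin down the coefficients.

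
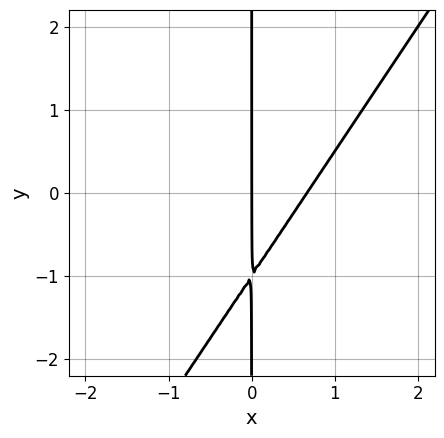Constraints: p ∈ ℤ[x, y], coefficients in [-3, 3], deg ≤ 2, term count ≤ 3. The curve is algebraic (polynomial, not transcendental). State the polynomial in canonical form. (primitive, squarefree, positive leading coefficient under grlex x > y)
3*x^2 - 2*x*y - 2*x

1. deg p = 2.
2. Observable constraints: every point of the y-axis in the box is on the curve; it crosses the x-axis at the gridline x = 0.
3. Together with the visible shape, these determine p as stated.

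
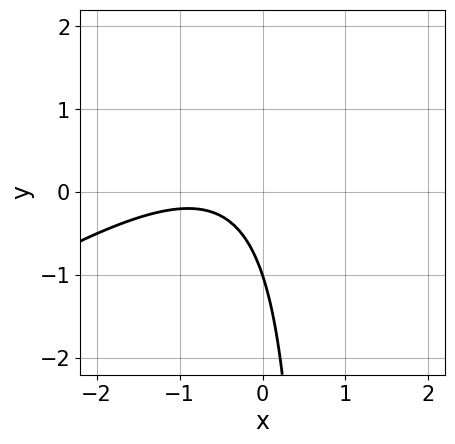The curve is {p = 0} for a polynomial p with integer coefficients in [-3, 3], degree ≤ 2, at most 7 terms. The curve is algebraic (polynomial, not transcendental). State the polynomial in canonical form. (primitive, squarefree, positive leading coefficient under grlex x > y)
(a) deg p = 2. A generic line meets the curve in up to 2 points.
(b) From the visible intercepts: no x-intercept at any integer in the box; one y-axis crossing is at y = -1.
(c) Putting this together gives p.

2*x^2 - 3*x*y + 3*x + 2*y + 2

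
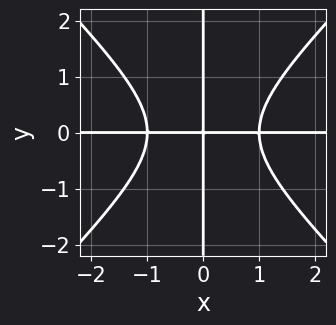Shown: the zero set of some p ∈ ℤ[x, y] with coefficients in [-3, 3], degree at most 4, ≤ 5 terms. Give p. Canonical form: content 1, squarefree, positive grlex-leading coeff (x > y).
(a) The degree is 4 — no degree-3 curve has this shape.
(b) Reading off the gridlines: the visible x-axis segment lies entirely on the curve; every point of the y-axis in the box is on the curve.
(c) Putting this together gives p.

x^3*y - x*y^3 - x*y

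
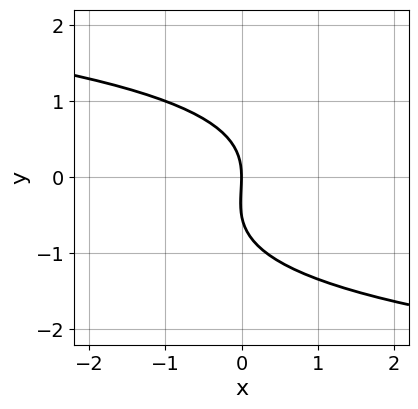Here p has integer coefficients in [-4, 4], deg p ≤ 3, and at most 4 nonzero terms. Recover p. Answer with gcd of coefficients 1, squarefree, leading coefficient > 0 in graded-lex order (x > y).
1. The degree is 3 — the shape is more complex than any degree-2 curve.
2. Reading off the gridlines: one x-axis crossing is at x = 0; it crosses the y-axis at the gridline y = 0.
3. Putting this together gives p.

2*y^3 + y^2 + 3*x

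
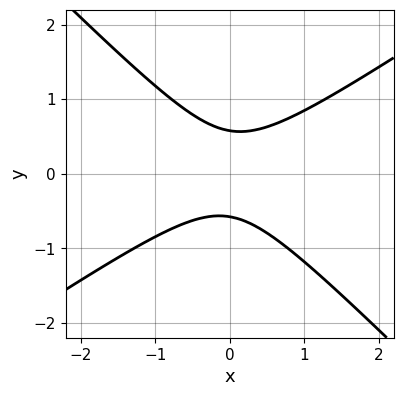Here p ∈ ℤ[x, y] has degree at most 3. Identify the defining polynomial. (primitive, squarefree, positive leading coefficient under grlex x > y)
deg p = 2. The shape is more complex than any degree-1 curve.
From the visible intercepts: the curve avoids every integer x-axis point in the box.
Together with the visible shape, these determine p as stated.

2*x^2 - x*y - 3*y^2 + 1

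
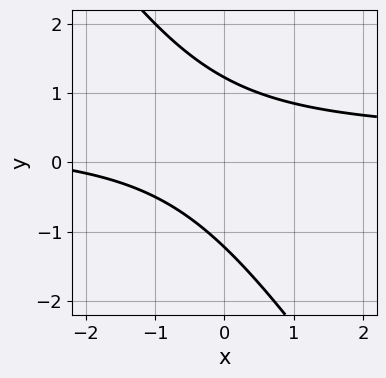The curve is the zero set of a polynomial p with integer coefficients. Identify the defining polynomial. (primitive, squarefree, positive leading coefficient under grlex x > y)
(a) Degree: a generic line meets the curve in up to 2 points, so deg p = 2.
(b) Observable constraints: it misses every integer gridline on the x-axis.
(c) Matching integer coefficients to the picture gives p.

3*x*y + 2*y^2 - x - 3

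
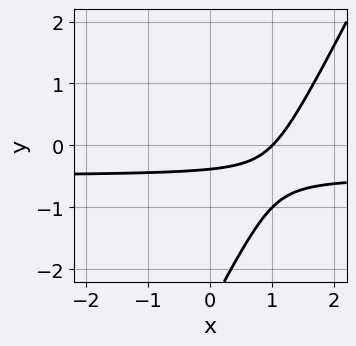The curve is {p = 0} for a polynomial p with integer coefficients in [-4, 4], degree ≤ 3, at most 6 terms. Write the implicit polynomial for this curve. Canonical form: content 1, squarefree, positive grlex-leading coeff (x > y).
2*x*y - y^2 + x - 3*y - 1

First, the degree is 2 — the shape is more complex than any degree-1 curve.
Next, from the axis intercepts and sections: it crosses the x-axis at the gridline x = 1.
Finally, together with the visible shape, these determine p as stated.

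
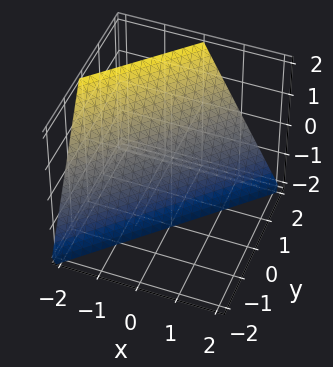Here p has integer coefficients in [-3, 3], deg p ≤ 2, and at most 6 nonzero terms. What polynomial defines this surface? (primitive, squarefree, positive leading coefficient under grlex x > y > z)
2*x - 2*y + z + 2

deg p = 1. Every cross-section is a straight line — this is a plane.
Checking where it meets the axes: it crosses the z-axis at the gridline z = -2; it crosses the y-axis at the gridline y = 1; one x-axis crossing is at x = -1.
Matching integer coefficients to the picture gives p.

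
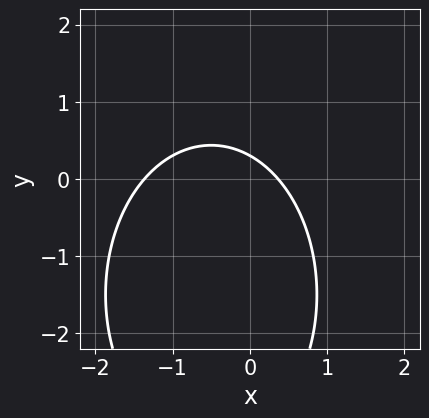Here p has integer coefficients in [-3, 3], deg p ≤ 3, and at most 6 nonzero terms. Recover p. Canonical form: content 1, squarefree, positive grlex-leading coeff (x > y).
2*x^2 + y^2 + 2*x + 3*y - 1

1. deg p = 2.
2. The integer polynomial consistent with all of this is the stated p.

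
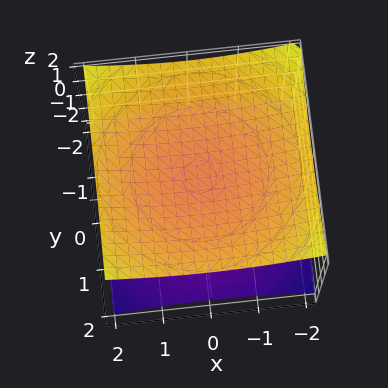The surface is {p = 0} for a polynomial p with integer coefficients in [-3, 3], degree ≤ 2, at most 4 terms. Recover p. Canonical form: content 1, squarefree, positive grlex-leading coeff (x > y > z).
x^2 + y^2 - 3*z^2 + 3

1. There are 2 components.
2. deg p = 2.
3. Symmetries: rotational symmetry about the z-axis ⇒ p depends on x, y only through x² + y².
4. From the visible intercepts: no x-intercept at any integer in the box; the surface avoids every integer y-axis point in the box; among the integer gridlines, it crosses the z-axis at z ∈ {-1, 1}.
5. The integer polynomial consistent with all of this is the stated p.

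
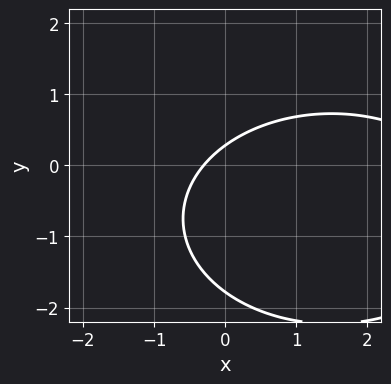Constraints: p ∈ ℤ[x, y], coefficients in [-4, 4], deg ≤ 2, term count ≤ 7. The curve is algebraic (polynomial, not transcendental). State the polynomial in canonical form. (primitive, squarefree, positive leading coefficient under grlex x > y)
(a) The degree is 2 — a generic line meets the curve in up to 2 points.
(b) Putting this together gives p.

x^2 + 2*y^2 - 3*x + 3*y - 1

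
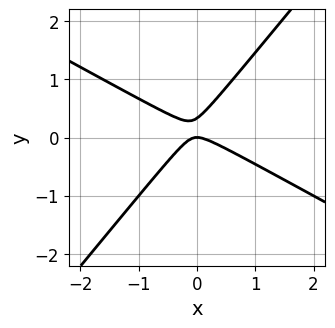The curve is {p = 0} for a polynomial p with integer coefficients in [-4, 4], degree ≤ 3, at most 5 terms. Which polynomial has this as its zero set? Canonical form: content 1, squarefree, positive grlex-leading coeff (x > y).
2*x^2 + 2*x*y - 3*y^2 + y

1. The degree is 2 — a generic line meets the curve in up to 2 points.
2. Checking where it meets the axes: it crosses the x-axis at the gridline x = 0; it crosses the y-axis at the gridline y = 0.
3. The integer polynomial consistent with all of this is the stated p.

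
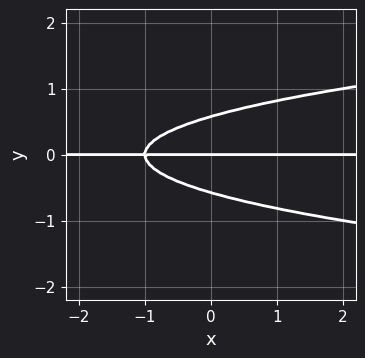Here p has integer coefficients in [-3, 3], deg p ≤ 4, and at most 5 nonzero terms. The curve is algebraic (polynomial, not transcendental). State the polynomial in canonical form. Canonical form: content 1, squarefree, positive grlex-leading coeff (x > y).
3*y^3 - x*y - y

First, deg p = 3. The shape is more complex than any degree-2 curve.
Then, against the integer gridlines: one y-axis crossing is at y = 0; the visible x-axis segment lies entirely on the curve.
Finally, solving for integer coefficients yields p as stated.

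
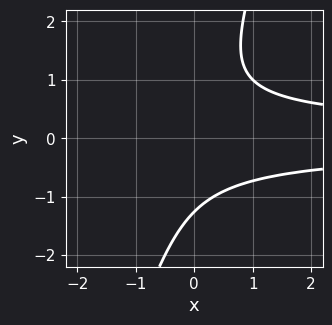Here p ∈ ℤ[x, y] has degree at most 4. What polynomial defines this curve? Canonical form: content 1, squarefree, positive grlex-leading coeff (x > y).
3*x*y^2 - y^3 - 2

1. The degree is 3 — no degree-2 curve has this shape.
2. From the visible intercepts: no x-intercept at any integer in the box.
3. Solving for integer coefficients yields p as stated.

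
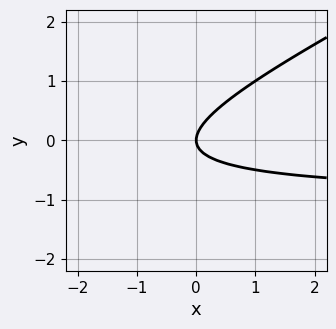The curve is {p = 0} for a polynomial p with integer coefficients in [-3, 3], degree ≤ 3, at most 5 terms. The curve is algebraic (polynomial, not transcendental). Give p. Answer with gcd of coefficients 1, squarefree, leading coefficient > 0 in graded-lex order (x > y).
x*y - 2*y^2 + x

1. Degree: a generic line meets the curve in up to 2 points, so deg p = 2.
2. From the visible intercepts: it meets the y-axis at y = 0 (among the integer gridlines); it meets the x-axis at x = 0 (among the integer gridlines).
3. The integer polynomial consistent with all of this is the stated p.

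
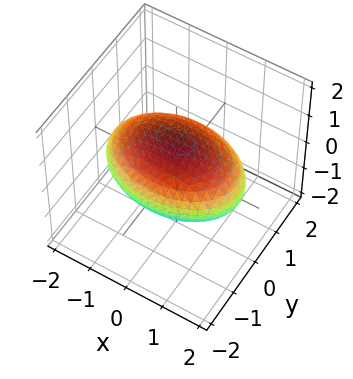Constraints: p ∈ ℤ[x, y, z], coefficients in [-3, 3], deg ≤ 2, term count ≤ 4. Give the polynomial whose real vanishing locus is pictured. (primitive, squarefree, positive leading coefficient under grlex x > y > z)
x^2 + 2*y^2 + 3*z^2 - 3

deg p = 2. Bounded and convex; a quadric.
Symmetries: it's symmetric under z → −z, forcing even powers of z; the y ↦ −y reflection is a symmetry, so y appears only in even powers; it's symmetric under x → −x, forcing even powers of x.
Checking where it meets the axes: the z-axis gridline crossings are at z ∈ {-1, 1}.
Fitting integer coefficients to these (and the overall shape) gives p.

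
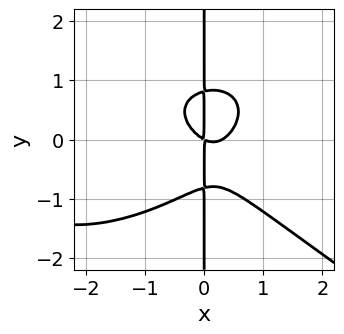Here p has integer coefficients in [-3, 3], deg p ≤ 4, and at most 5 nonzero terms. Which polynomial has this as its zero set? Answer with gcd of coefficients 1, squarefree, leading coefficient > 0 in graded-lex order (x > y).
(a) deg p = 4. No degree-3 curve has this shape.
(b) Observable constraints: the visible y-axis segment lies entirely on the curve.
(c) Putting this together gives p.

x^4 + 3*x*y^3 + 3*x^3 - x^2 - 2*x*y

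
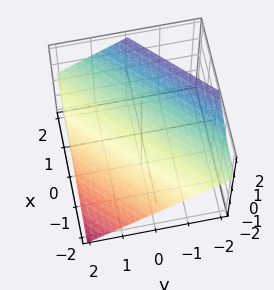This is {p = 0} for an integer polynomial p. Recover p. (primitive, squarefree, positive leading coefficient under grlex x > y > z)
2*x - 2*y - 3*z + 2

1. Degree: the surface is flat (a plane), so deg p = 1.
2. Checking where it meets the axes: one y-axis crossing is at y = 1; it meets the x-axis at x = -1 (among the integer gridlines).
3. The integer polynomial consistent with all of this is the stated p.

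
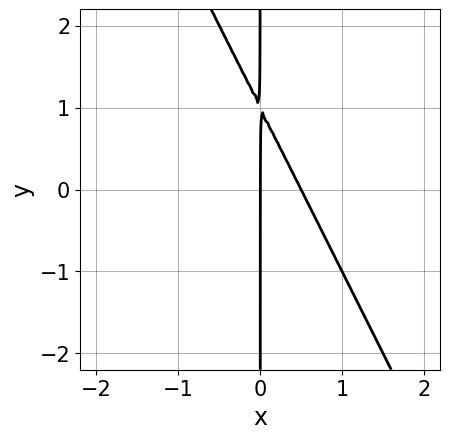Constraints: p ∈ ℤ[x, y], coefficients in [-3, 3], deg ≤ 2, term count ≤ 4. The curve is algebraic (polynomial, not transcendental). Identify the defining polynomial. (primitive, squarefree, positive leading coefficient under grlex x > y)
2*x^2 + x*y - x

1. deg p = 2.
2. Reading off the gridlines: the visible y-axis segment lies entirely on the curve; it crosses the x-axis at the gridline x = 0.
3. Matching integer coefficients to the picture gives p.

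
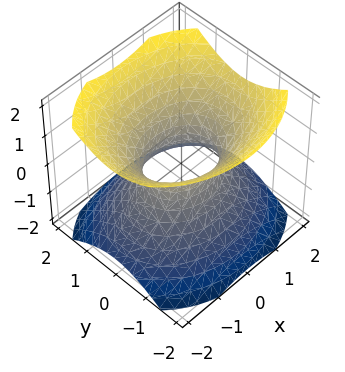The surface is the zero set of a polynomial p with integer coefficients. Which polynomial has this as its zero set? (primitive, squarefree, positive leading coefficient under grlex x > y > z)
2*x^2 + 3*y^2 - 3*z^2 - 2

(a) Degree: one connected sheet with a waist; a quadric, so deg p = 2.
(b) Symmetries: the x ↦ −x reflection is a symmetry, so x appears only in even powers; it's symmetric under z → −z, forcing even powers of z; the y ↦ −y reflection is a symmetry, so y appears only in even powers.
(c) Reading off the gridlines: it misses every integer gridline on the z-axis; the x-axis gridline crossings are at x ∈ {-1, 1}.
(d) Solving for integer coefficients yields p as stated.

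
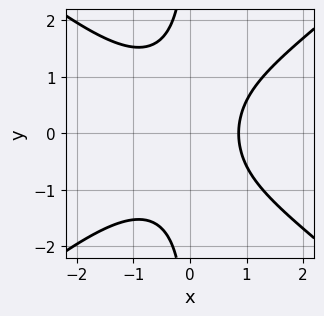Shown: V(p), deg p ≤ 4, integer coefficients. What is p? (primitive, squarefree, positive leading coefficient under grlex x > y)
2*x^3 - 3*x*y^2 + 2*x - 3

First, the degree is 3 — a generic line meets the curve in up to 3 points.
Next, symmetries: mirror symmetry y ↦ −y ⇒ only even powers of y.
Next, observable constraints: no y-intercept at any integer in the box.
Finally, assembling these constraints gives the stated polynomial.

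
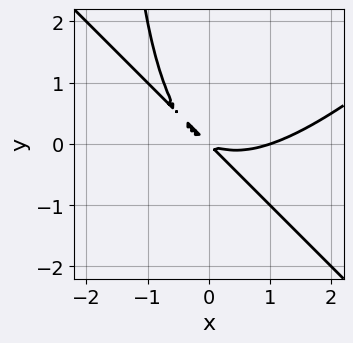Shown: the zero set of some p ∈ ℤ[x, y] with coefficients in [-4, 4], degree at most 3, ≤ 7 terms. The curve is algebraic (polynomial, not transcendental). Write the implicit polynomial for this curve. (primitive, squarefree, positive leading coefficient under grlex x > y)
x^3 - x*y^2 - x^2 - 3*x*y - 2*y^2

First, the degree is 3 — the shape is more complex than any degree-2 curve.
Then, observable constraints: it meets the x-axis at x = 1 (among the integer gridlines).
Finally, assembling these constraints gives the stated polynomial.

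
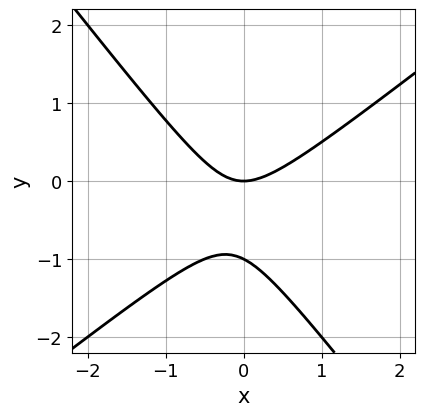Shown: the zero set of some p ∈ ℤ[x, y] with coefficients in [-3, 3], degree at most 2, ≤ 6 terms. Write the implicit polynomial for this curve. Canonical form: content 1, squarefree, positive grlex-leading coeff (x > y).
2*x^2 - x*y - 2*y^2 - 2*y

(a) The degree is 2 — no degree-1 curve has this shape.
(b) Reading off the gridlines: among the integer gridlines, it crosses the y-axis at y ∈ {-1, 0}; it crosses the x-axis at the gridline x = 0.
(c) Solving for integer coefficients yields p as stated.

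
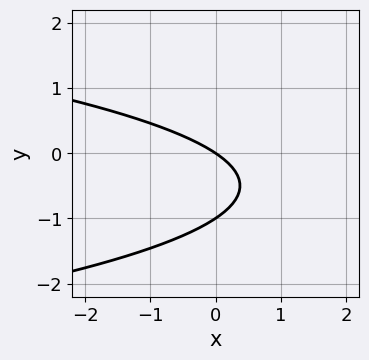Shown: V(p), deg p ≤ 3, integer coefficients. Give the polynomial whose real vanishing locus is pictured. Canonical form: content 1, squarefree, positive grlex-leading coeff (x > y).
1. The degree is 2 — a generic line meets the curve in up to 2 points.
2. From the visible intercepts: the y-axis gridline crossings are at y ∈ {-1, 0}; it meets the x-axis at x = 0 (among the integer gridlines).
3. Solving for integer coefficients yields p as stated.

3*y^2 + 2*x + 3*y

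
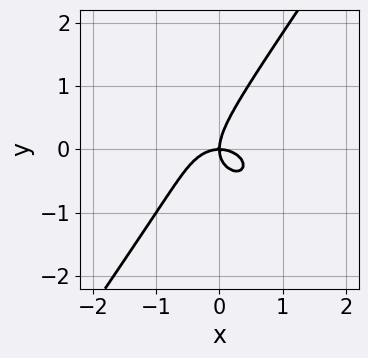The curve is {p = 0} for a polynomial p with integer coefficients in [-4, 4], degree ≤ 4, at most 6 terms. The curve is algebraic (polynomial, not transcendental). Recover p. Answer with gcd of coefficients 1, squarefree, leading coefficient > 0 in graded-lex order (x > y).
(a) The degree is 3 — the shape is more complex than any degree-2 curve.
(b) From the visible intercepts: it meets the y-axis at y = 0 (among the integer gridlines); it meets the x-axis at x = 0 (among the integer gridlines).
(c) Matching integer coefficients to the picture gives p.

x^3 + x*y^2 - y^3 + x*y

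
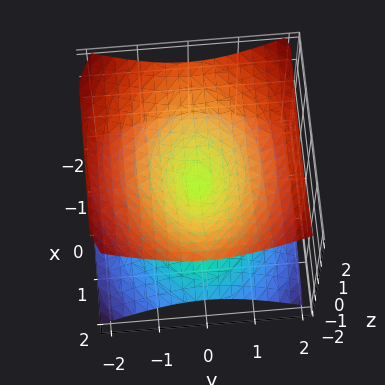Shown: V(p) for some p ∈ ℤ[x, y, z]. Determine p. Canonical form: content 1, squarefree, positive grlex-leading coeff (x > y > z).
The degree is 2 — two nappes meeting at a single point; a quadric.
Symmetries: mirror symmetry z ↦ −z ⇒ only even powers of z; the x ↦ −x reflection is a symmetry, so x appears only in even powers; it's symmetric under y → −y, forcing even powers of y.
From the visible intercepts: one x-axis crossing is at x = 0; one y-axis crossing is at y = 0; one z-axis crossing is at z = 0.
Matching integer coefficients to the picture gives p.

x^2 + 2*y^2 - 3*z^2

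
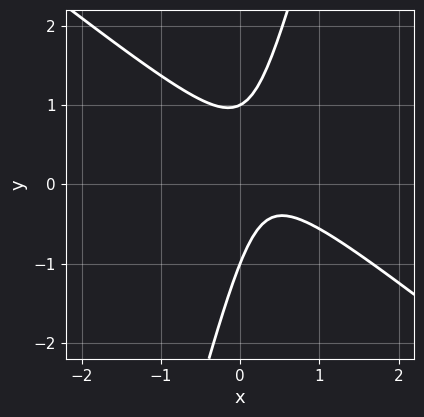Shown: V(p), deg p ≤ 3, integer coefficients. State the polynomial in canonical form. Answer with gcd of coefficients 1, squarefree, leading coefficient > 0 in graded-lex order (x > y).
3*x^2 + 3*x*y - y^2 - 2*x + 1

First, degree: the shape is more complex than any degree-1 curve, so deg p = 2.
Next, from the axis intercepts and sections: the y-axis gridline crossings are at y ∈ {-1, 1}; the curve avoids every integer x-axis point in the box.
Finally, together with the visible shape, these determine p as stated.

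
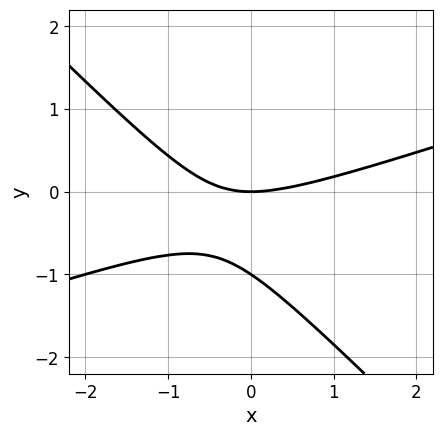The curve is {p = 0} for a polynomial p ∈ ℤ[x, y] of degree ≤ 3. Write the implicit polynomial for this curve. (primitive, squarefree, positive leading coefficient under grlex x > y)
First, deg p = 2. The shape is more complex than any degree-1 curve.
Next, reading off the gridlines: it meets the x-axis at x = 0 (among the integer gridlines); the y-axis gridline crossings are at y ∈ {-1, 0}.
Finally, solving for integer coefficients yields p as stated.

x^2 - 2*x*y - 3*y^2 - 3*y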